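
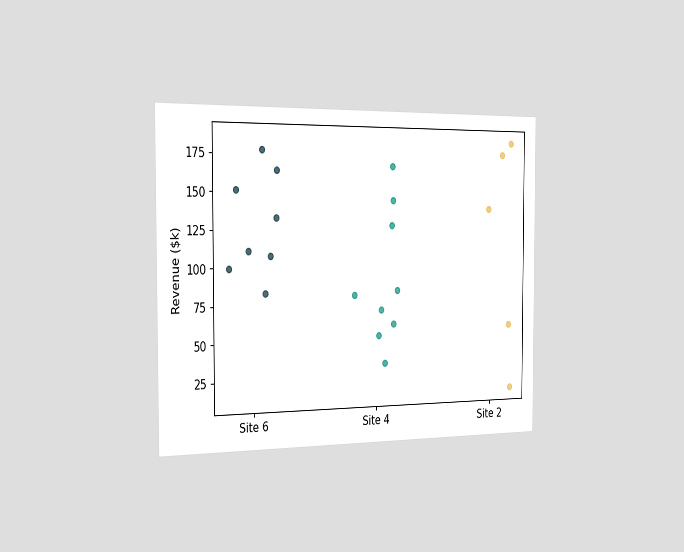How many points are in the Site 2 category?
The chart is viewed slightly from the left. Counting the markers in the Site 2 column gives 5.

5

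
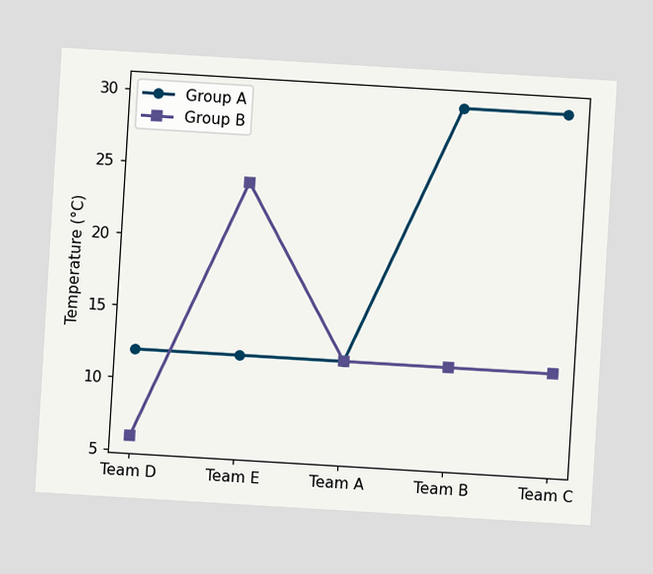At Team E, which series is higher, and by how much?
The chart is tilted about 3° clockwise. At Team E, Group B sits above the other line by 12°C.

Group B, by 12°C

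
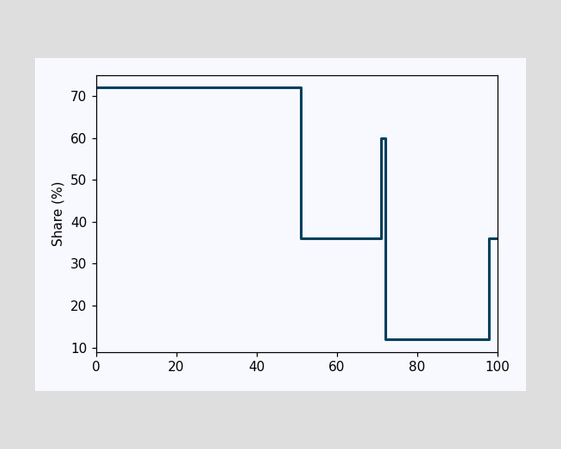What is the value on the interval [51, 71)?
36%

On [51, 71) the step sits at 36%.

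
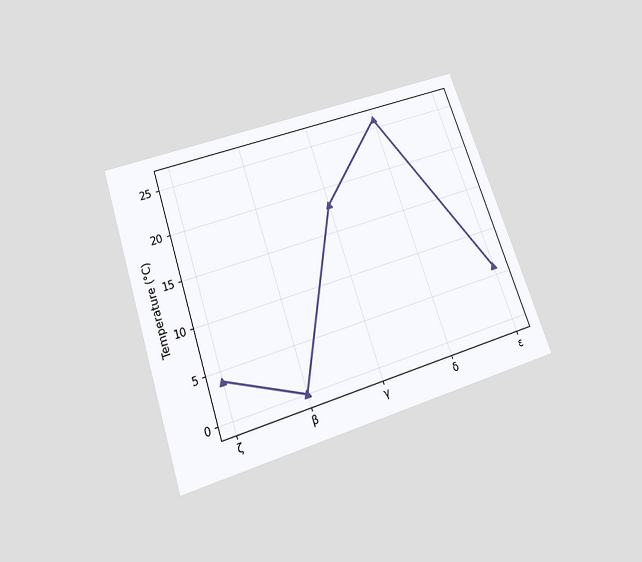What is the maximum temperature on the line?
The chart is tilted about 19° counter-clockwise and viewed slightly from below. The highest point is at δ, and reading across to the y-axis gives 26°C.

26°C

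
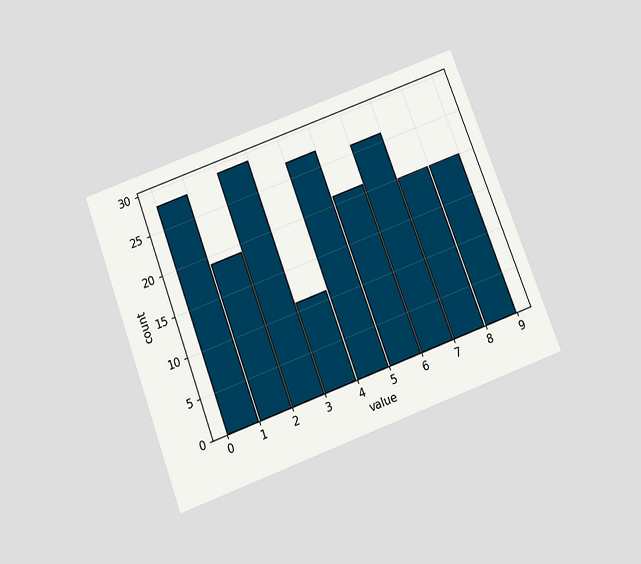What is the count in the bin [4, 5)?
27

The chart is tilted about 20° counter-clockwise and viewed slightly from below. The [4, 5) bin has height 27.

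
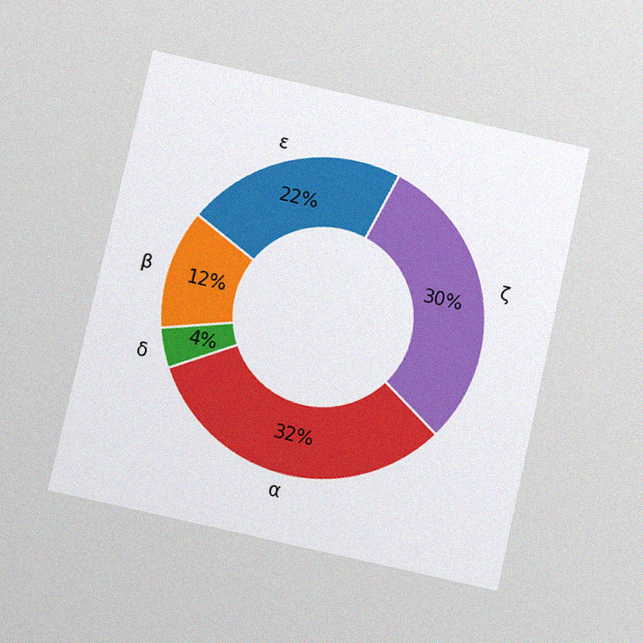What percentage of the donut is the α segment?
32%

The chart is tilted about 13° clockwise and viewed slightly from below, with some photo noise. The α segment takes up 32% of the ring.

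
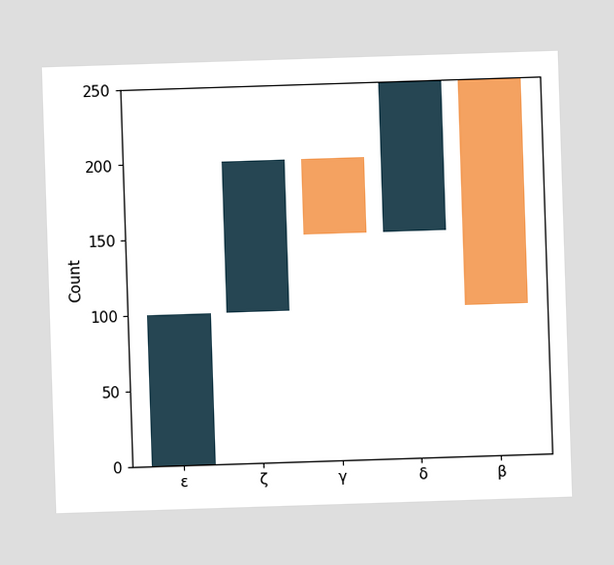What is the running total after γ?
150

After γ the running total reaches 150.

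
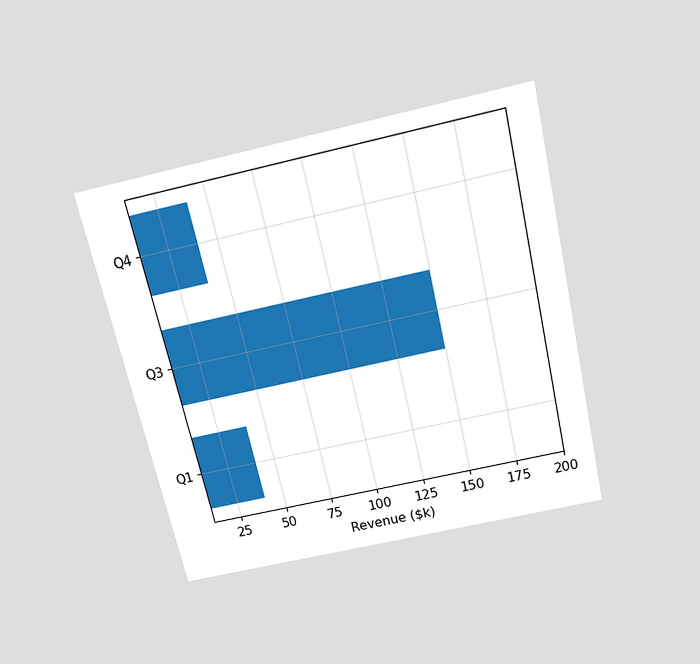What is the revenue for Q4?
The chart is tilted about 13° counter-clockwise and viewed slightly from above. Reading along the chart's x-axis, the Q4 bar reaches $40k.

$40k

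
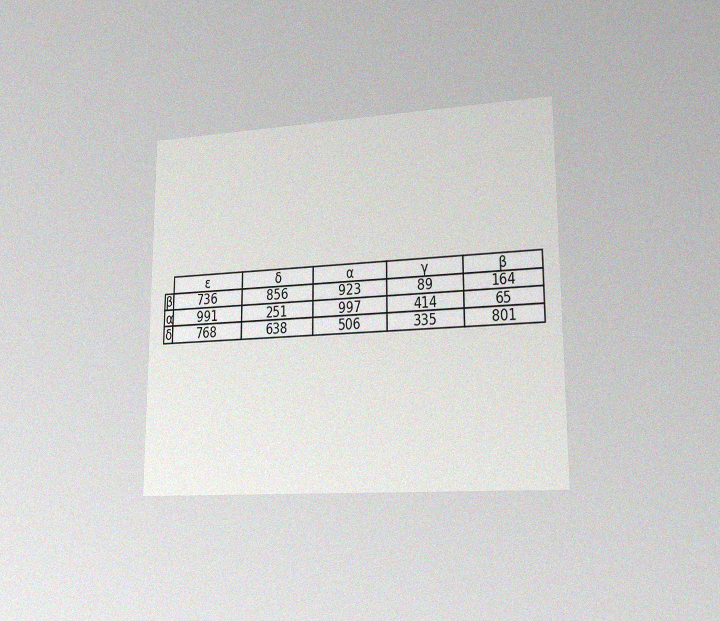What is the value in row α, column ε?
991

The chart is viewed slightly from the right, with some photo noise. The (α, ε) cell reads 991.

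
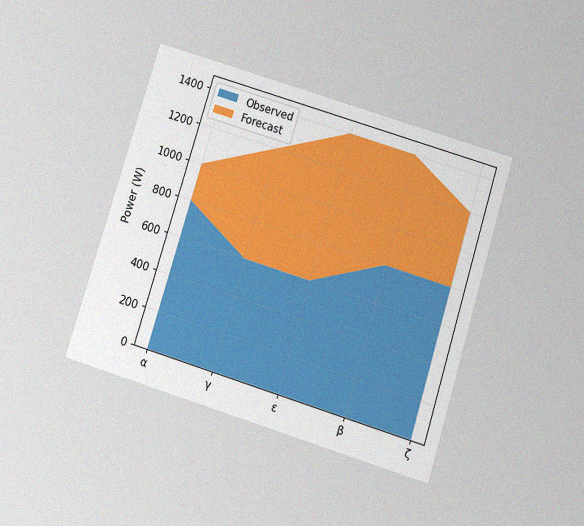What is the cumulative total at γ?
1200W

The chart is tilted about 17° clockwise and viewed slightly from below, with some photo noise. The stacked total at γ reaches 1200W.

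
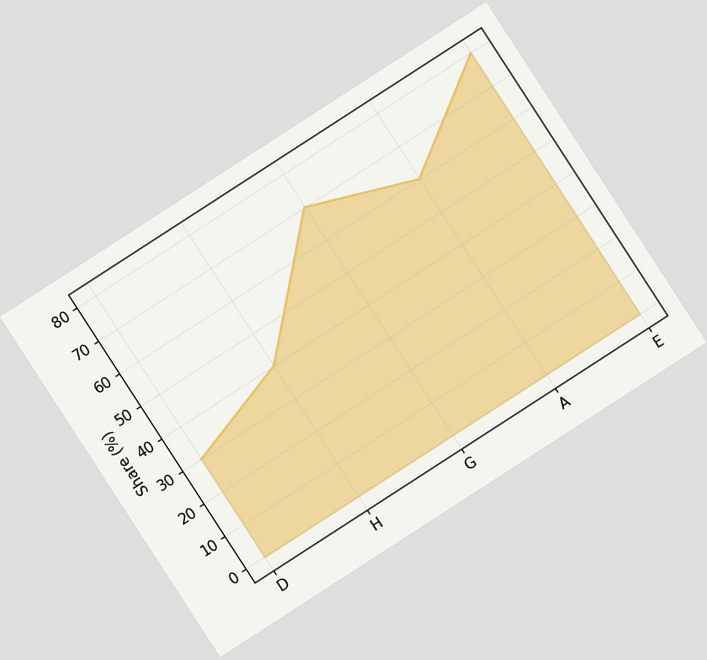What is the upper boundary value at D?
30%

The chart is tilted about 33° counter-clockwise. At D the upper boundary is at 30%.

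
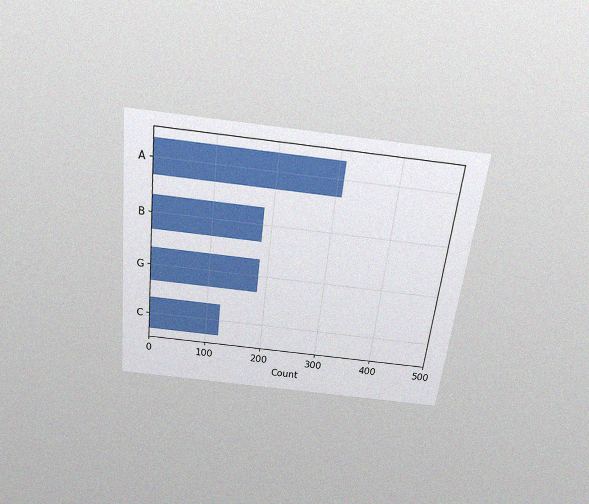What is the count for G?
The chart is tilted about 7° clockwise and viewed slightly from above, with some photo noise. Reading along the chart's x-axis, the G bar reaches 186.

186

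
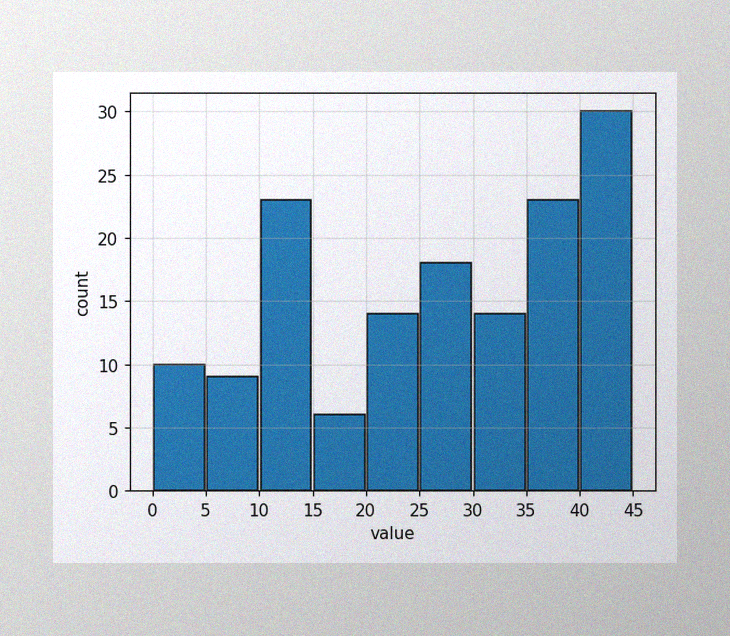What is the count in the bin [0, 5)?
The image has some photo noise and uneven lighting. The [0, 5) bin has height 10.

10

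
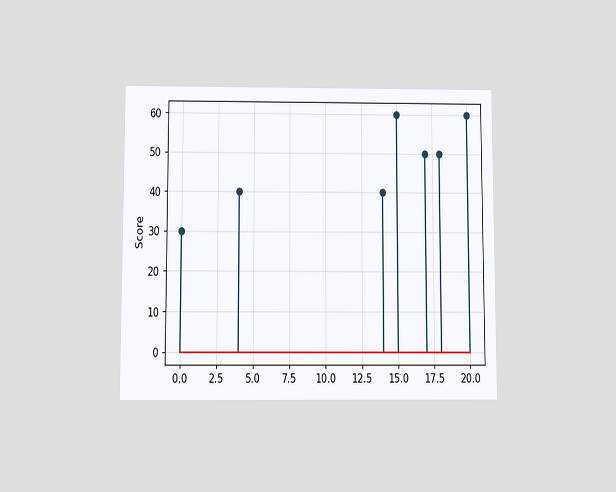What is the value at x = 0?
The chart is viewed slightly from below. The stem at x=0 reaches 30.

30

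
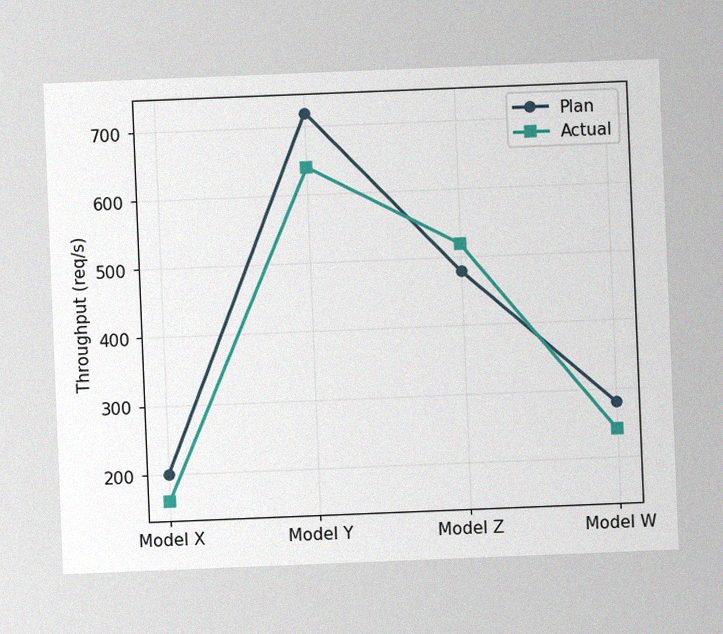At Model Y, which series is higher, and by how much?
The chart is tilted about 2° counter-clockwise, with some photo noise. At Model Y, Plan sits above the other line by 80req/s.

Plan, by 80req/s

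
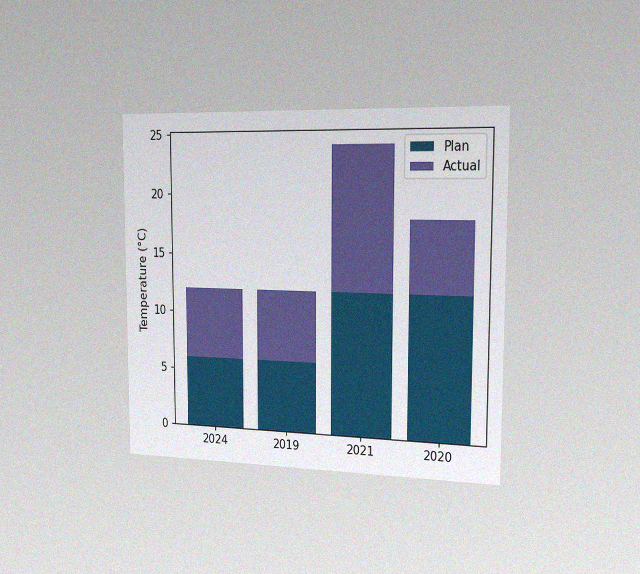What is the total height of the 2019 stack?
12°C

The chart is viewed slightly from the right, with some photo noise. The 2019 stack's top reaches 12°C on the y-axis.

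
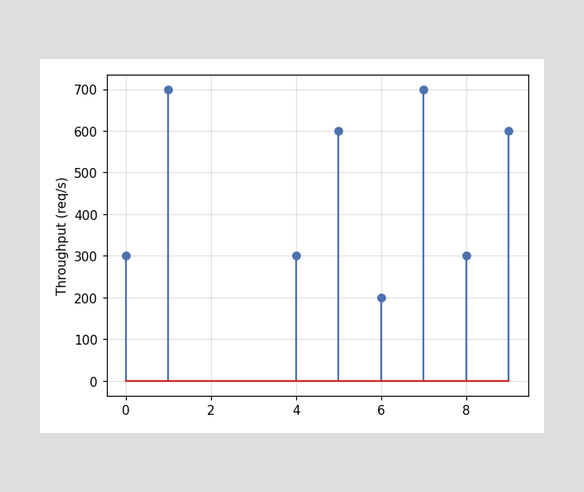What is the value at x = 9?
The stem at x=9 reaches 600req/s.

600req/s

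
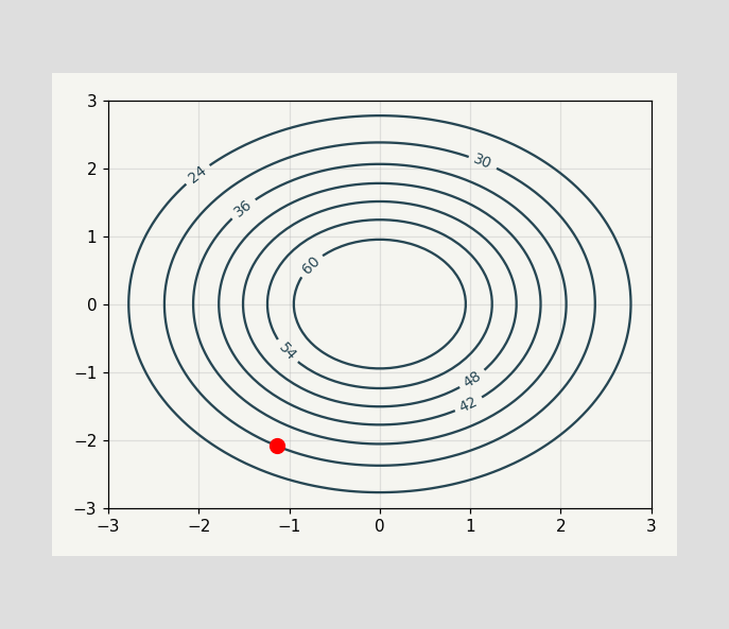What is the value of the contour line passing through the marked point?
The marked point sits on the contour labelled 30.

30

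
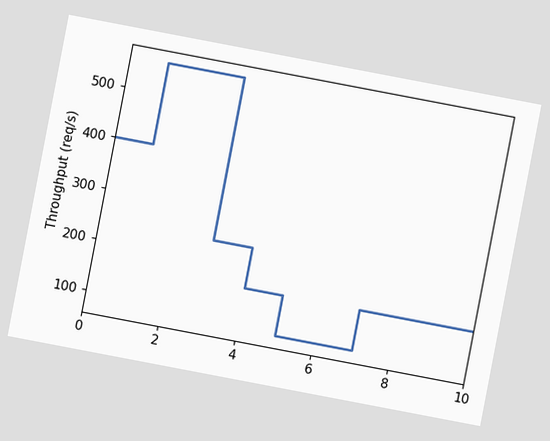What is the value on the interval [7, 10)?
160req/s

The chart is tilted about 11° clockwise. On [7, 10) the step sits at 160req/s.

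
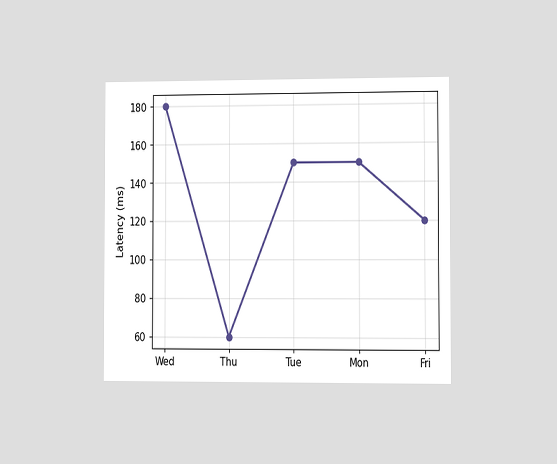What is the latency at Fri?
The chart is viewed slightly from the right. At Fri, the line is at 120ms.

120ms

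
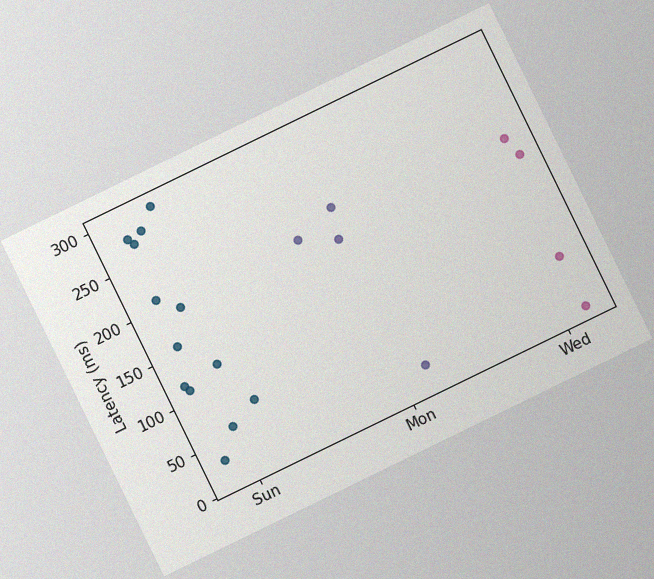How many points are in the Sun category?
The chart is tilted about 26° counter-clockwise, with some photo noise. Counting the markers in the Sun column gives 13.

13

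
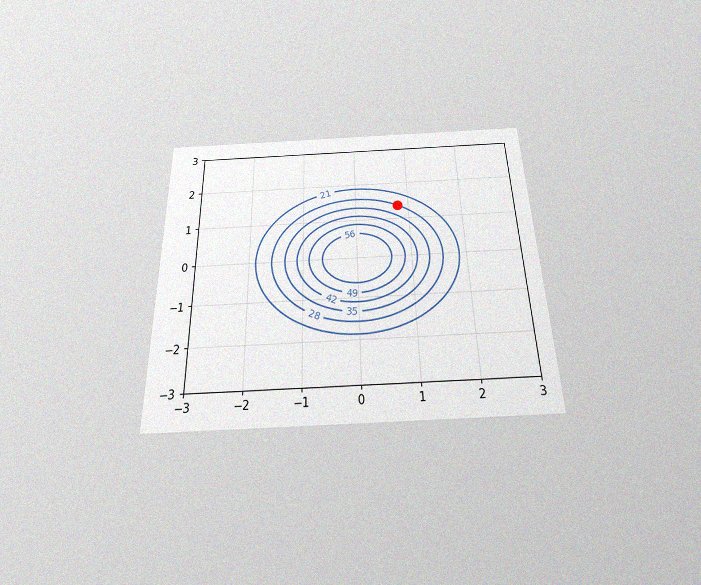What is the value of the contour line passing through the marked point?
The chart is viewed slightly from below, with some photo noise. The marked point sits on the contour labelled 28.

28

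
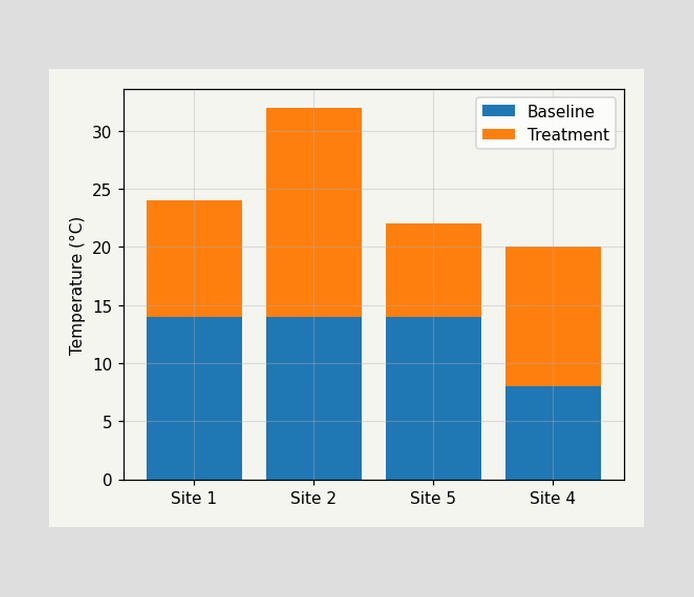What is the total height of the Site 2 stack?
The Site 2 stack's top reaches 32°C on the y-axis.

32°C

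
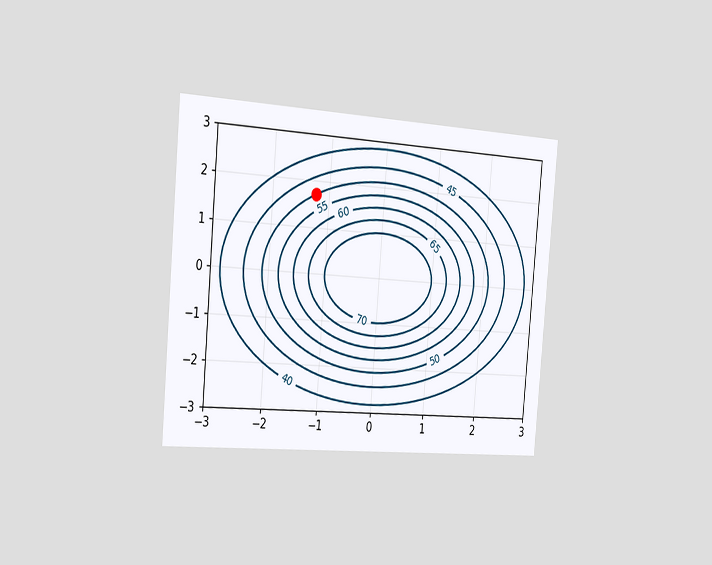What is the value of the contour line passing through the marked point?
The chart is tilted about 5° clockwise and viewed slightly from the left. The marked point sits on the contour labelled 50.

50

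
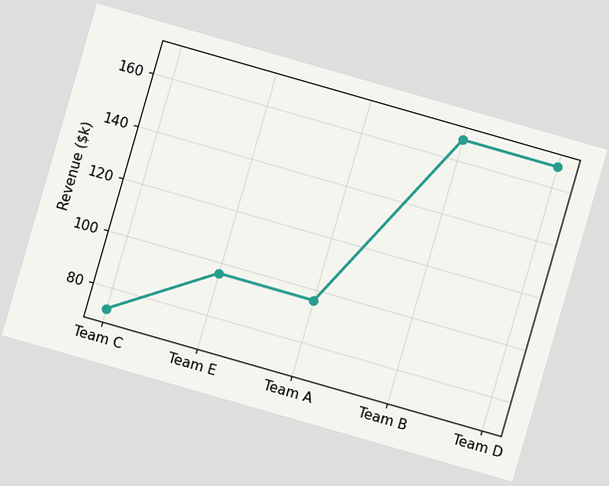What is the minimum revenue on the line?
The chart is tilted about 16° clockwise. The lowest point is at Team C, and reading across to the y-axis gives $72k.

$72k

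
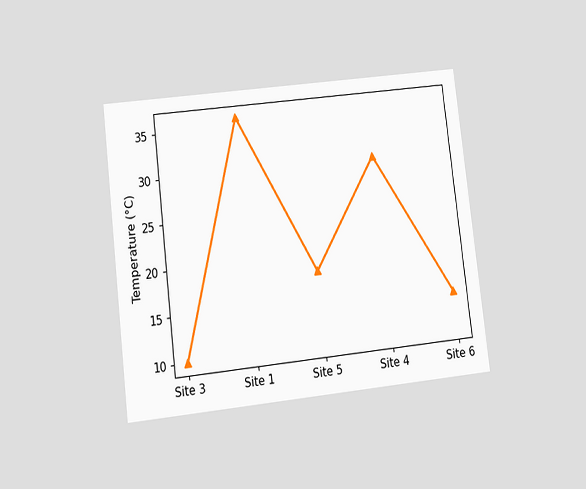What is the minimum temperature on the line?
10°C

The chart is tilted about 7° counter-clockwise and viewed at a slight angle. The lowest point is at Site 3, and reading across to the y-axis gives 10°C.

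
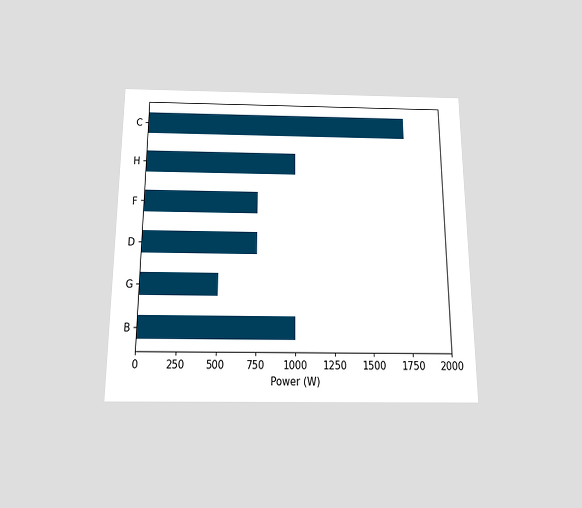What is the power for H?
1000W

The chart is viewed slightly from below. Reading along the chart's x-axis, the H bar reaches 1000W.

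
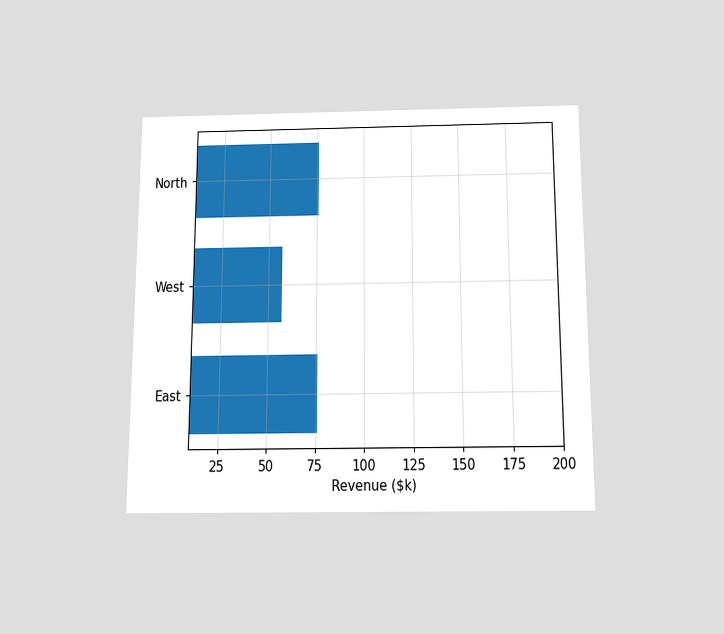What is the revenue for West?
$57k

The chart is viewed slightly from below. Reading along the chart's x-axis, the West bar reaches $57k.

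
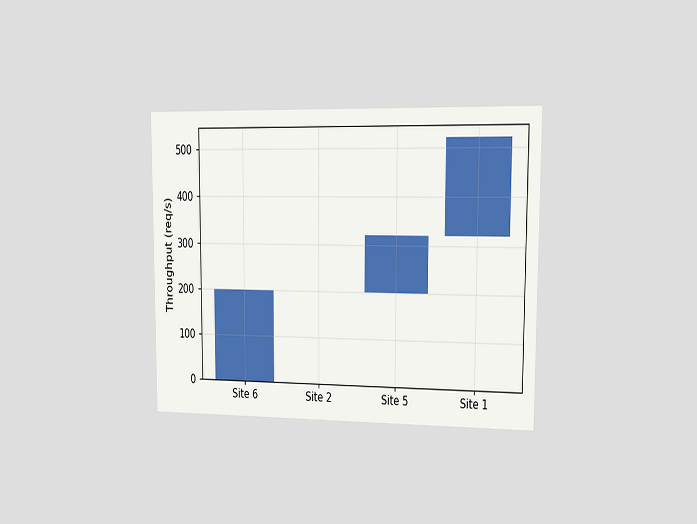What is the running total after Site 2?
200req/s

The chart is viewed slightly from the right. After Site 2 the running total reaches 200req/s.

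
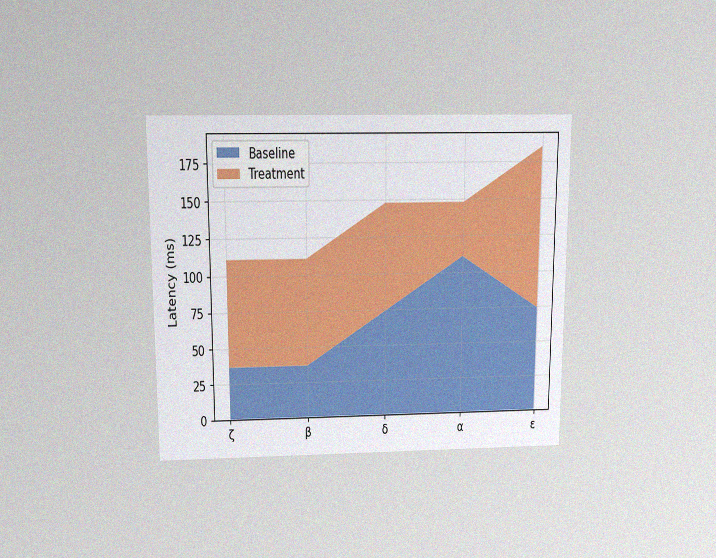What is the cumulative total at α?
The chart is viewed slightly from above, with some photo noise. The stacked total at α reaches 148ms.

148ms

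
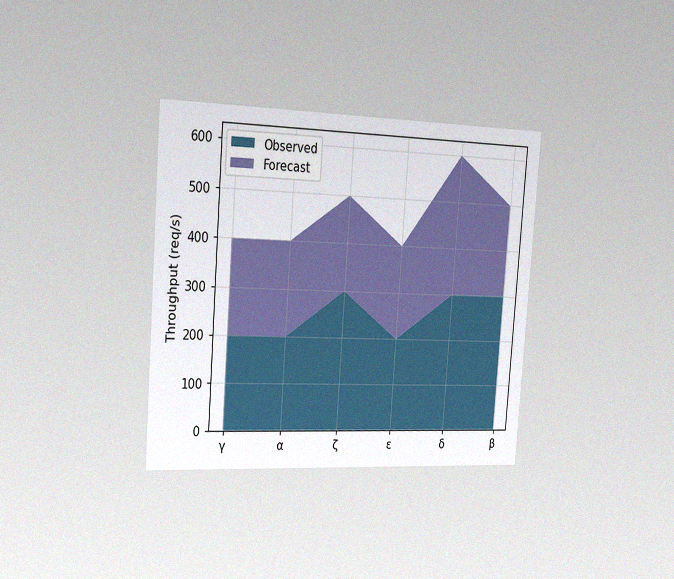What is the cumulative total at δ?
The chart is tilted about 4° clockwise and viewed slightly from the left, with some photo noise. The stacked total at δ reaches 600req/s.

600req/s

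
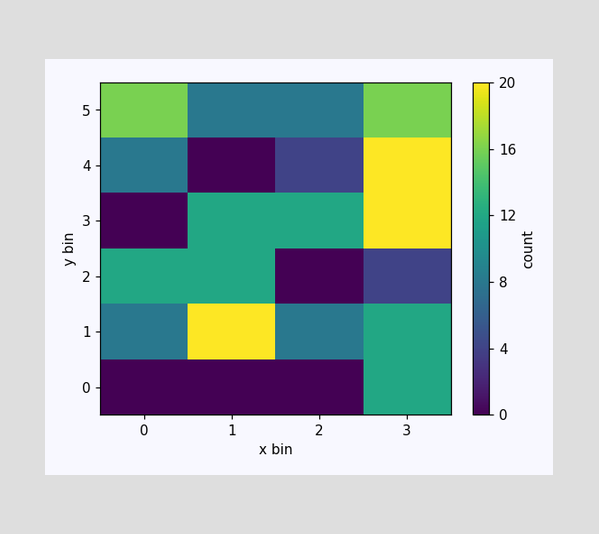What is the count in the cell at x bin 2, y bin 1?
8

Matching the cell (2, 1) against the colorbar gives 8.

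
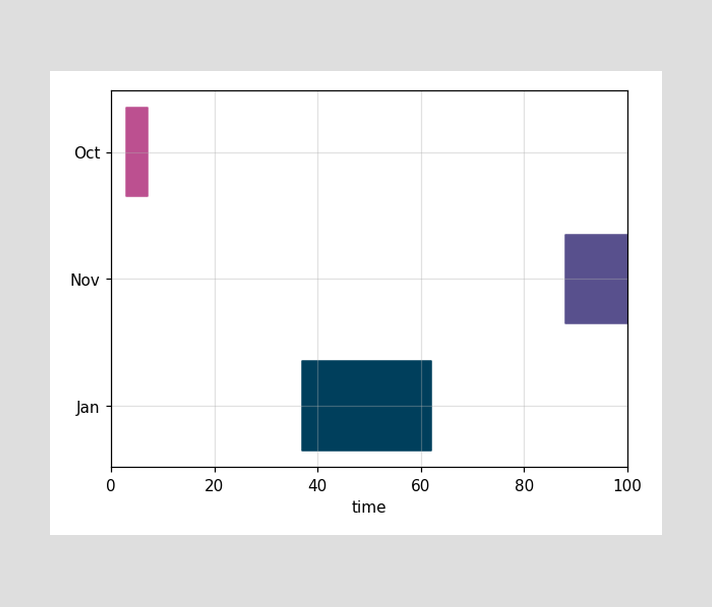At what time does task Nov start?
88

The Nov bar begins at t=88.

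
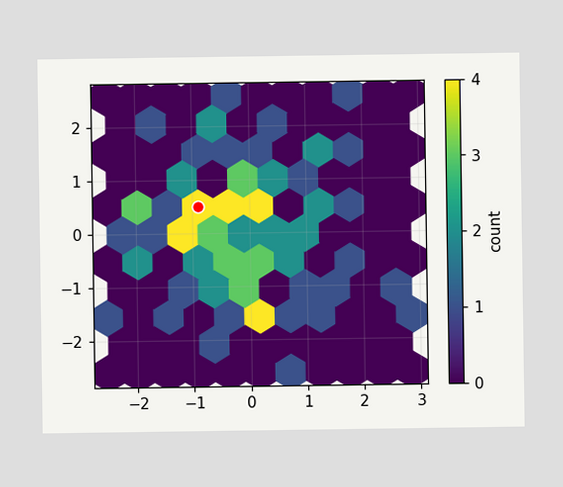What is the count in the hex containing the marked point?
4

The marked hex reads 4 on the colorbar.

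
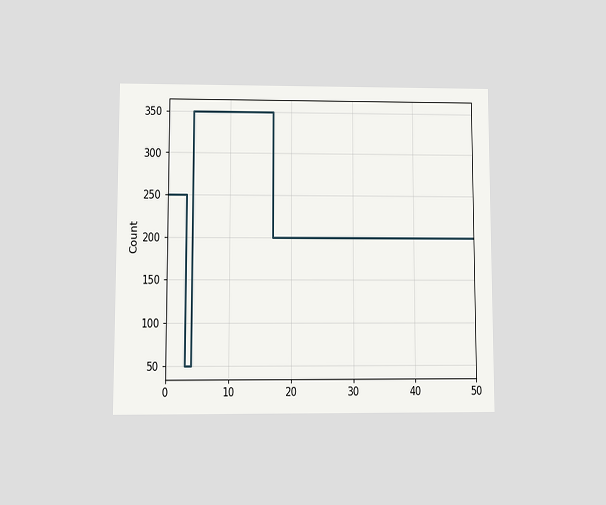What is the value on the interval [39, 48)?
200

The chart is viewed at a slight angle. On [39, 48) the step sits at 200.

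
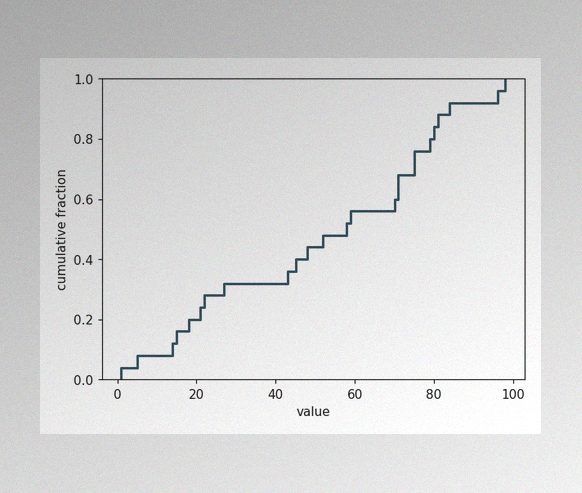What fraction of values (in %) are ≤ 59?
The image has some photo noise and uneven lighting. At x=59 the ECDF step is at 56%.

56%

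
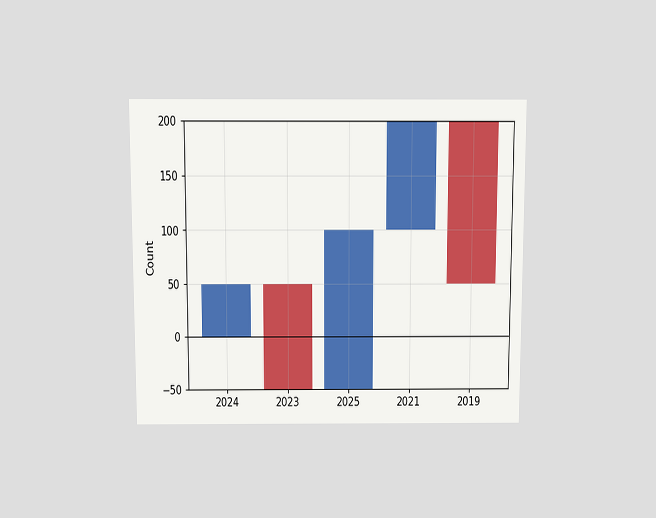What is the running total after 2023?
The chart is viewed slightly from above. After 2023 the running total reaches -50.

-50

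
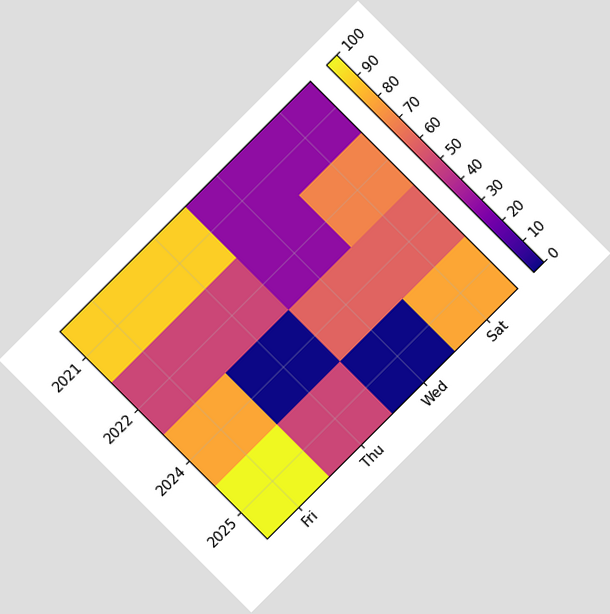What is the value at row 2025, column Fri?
The chart is tilted about 45° counter-clockwise. Matching cell (2025, Fri) against the colorbar gives 100.

100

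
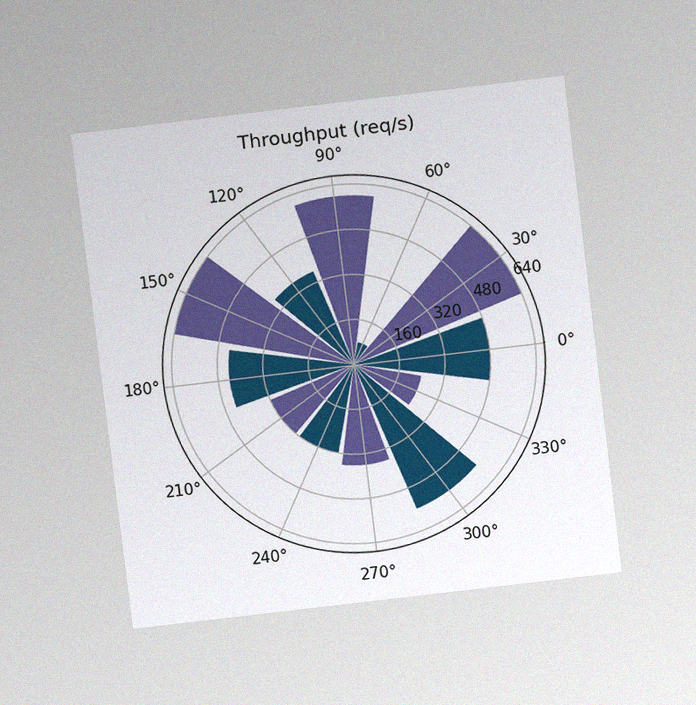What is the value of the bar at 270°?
The chart is tilted about 7° counter-clockwise and viewed at a slight angle, with some photo noise. The bar at 270° reaches 360req/s on the radial axis.

360req/s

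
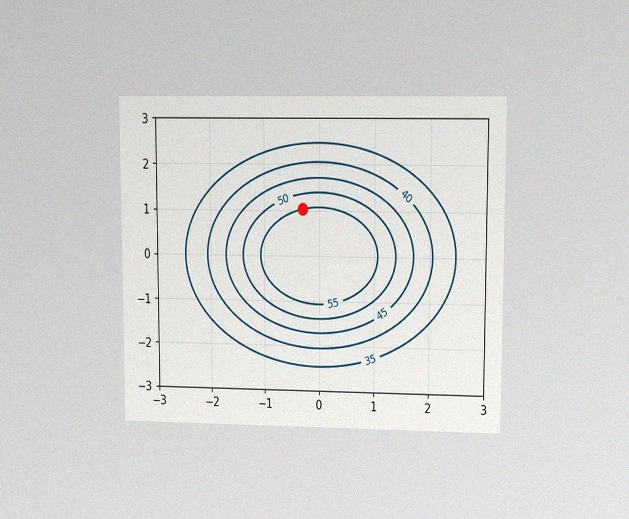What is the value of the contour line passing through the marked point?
55

The chart is viewed at a slight angle, with some photo noise. The marked point sits on the contour labelled 55.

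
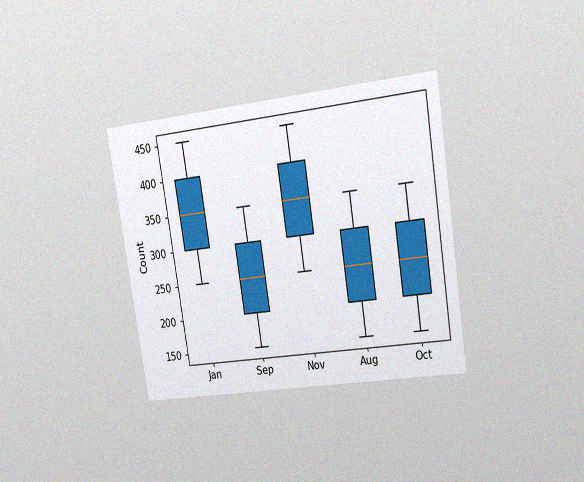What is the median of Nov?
350

The chart is tilted about 9° counter-clockwise and viewed slightly from the right, with some photo noise. The median line in the Nov box sits at 350.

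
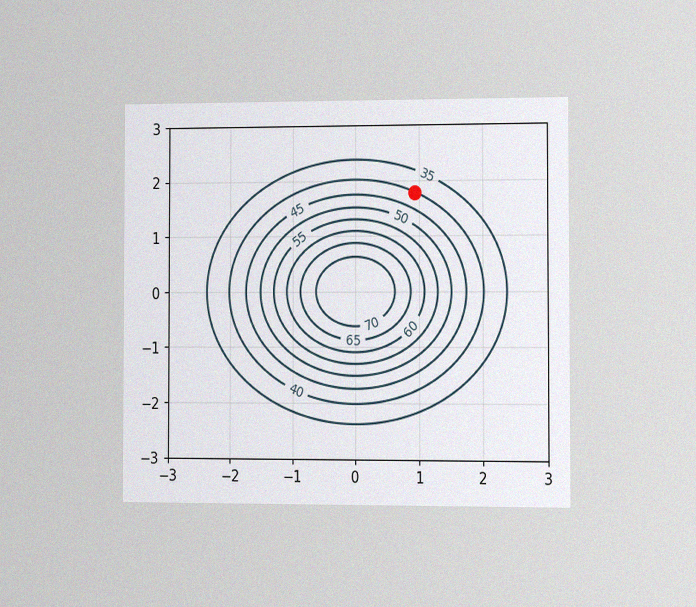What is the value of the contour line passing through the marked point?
The chart is viewed at a slight angle, with some photo noise. The marked point sits on the contour labelled 40.

40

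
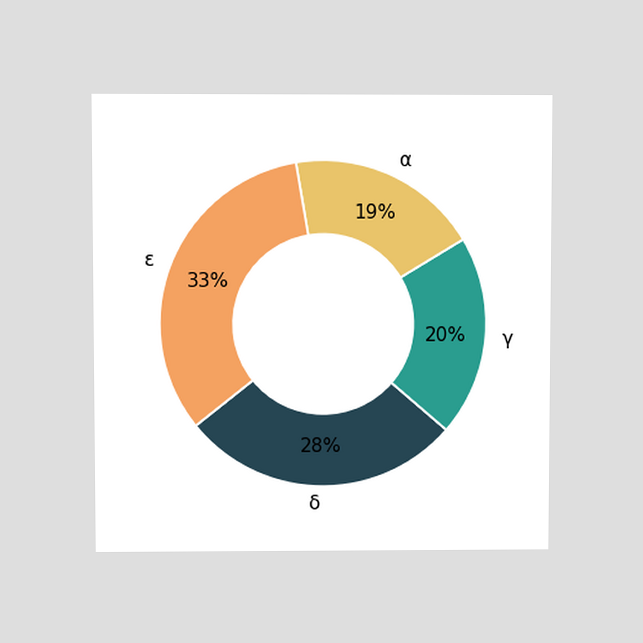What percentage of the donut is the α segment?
The chart is viewed at a slight angle. The α segment takes up 19% of the ring.

19%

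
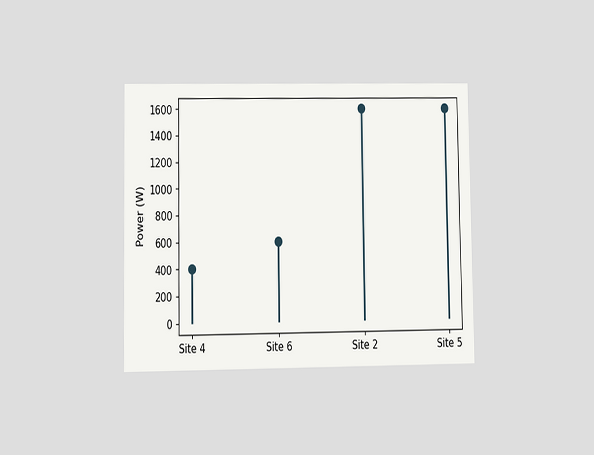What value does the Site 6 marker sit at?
600W

The chart is viewed at a slight angle. The Site 6 marker sits at 600W.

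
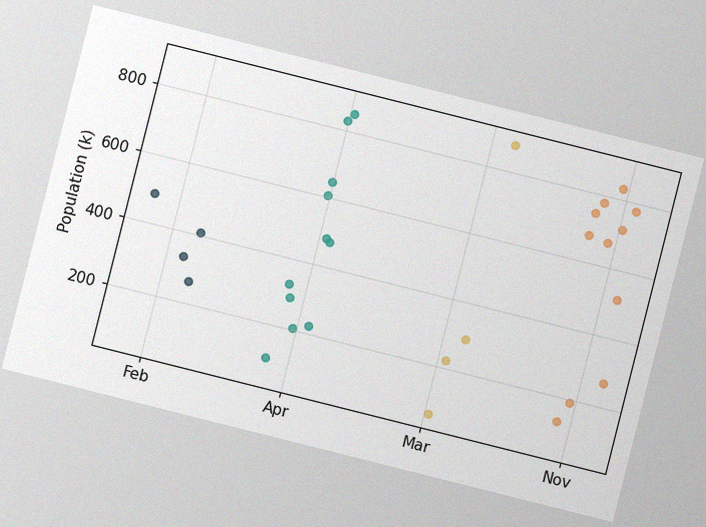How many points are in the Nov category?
11

The chart is tilted about 14° clockwise, with some photo noise. Counting the markers in the Nov column gives 11.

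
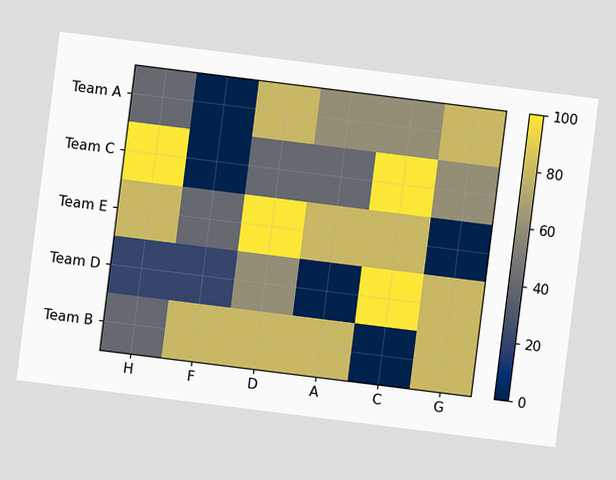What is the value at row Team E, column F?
40

The chart is tilted about 7° clockwise. Matching cell (Team E, F) against the colorbar gives 40.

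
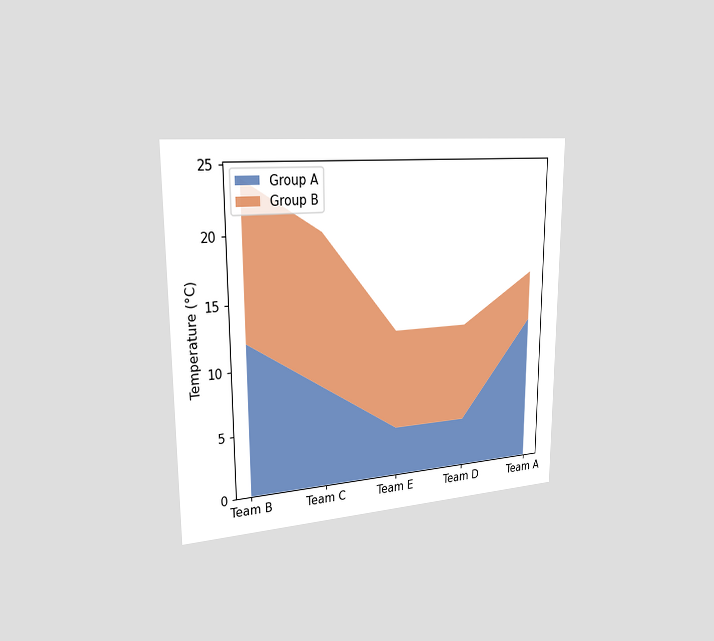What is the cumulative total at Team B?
24°C

The chart is viewed slightly from the left. The stacked total at Team B reaches 24°C.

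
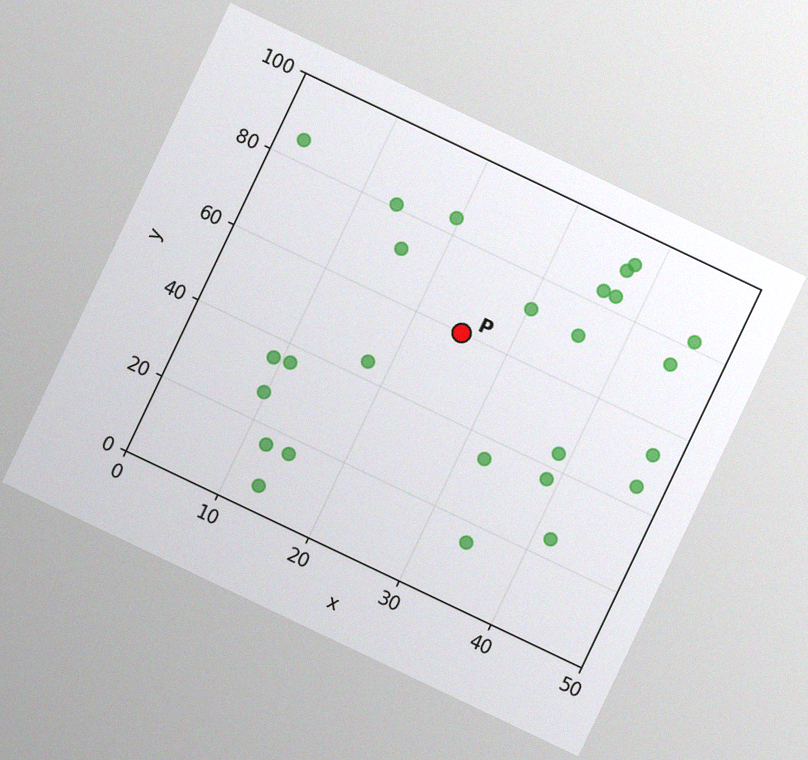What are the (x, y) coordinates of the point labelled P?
The chart is tilted about 25° clockwise, with some photo noise. Following the gridlines from P to each axis, P sits at (25, 60).

(25, 60)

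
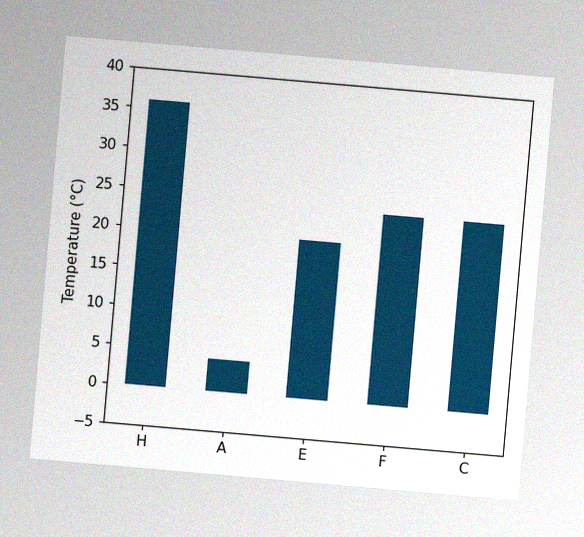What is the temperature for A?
4°C

The chart is tilted about 5° clockwise, with some photo noise. Reading along the chart's y-axis, the A bar reaches 4°C.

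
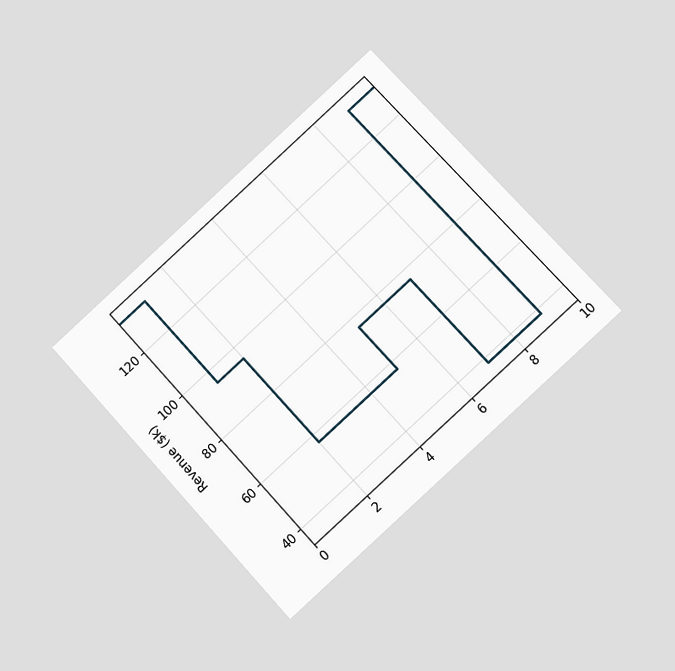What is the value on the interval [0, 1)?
$133k

The chart is tilted about 42° counter-clockwise and viewed at a slight angle. On [0, 1) the step sits at $133k.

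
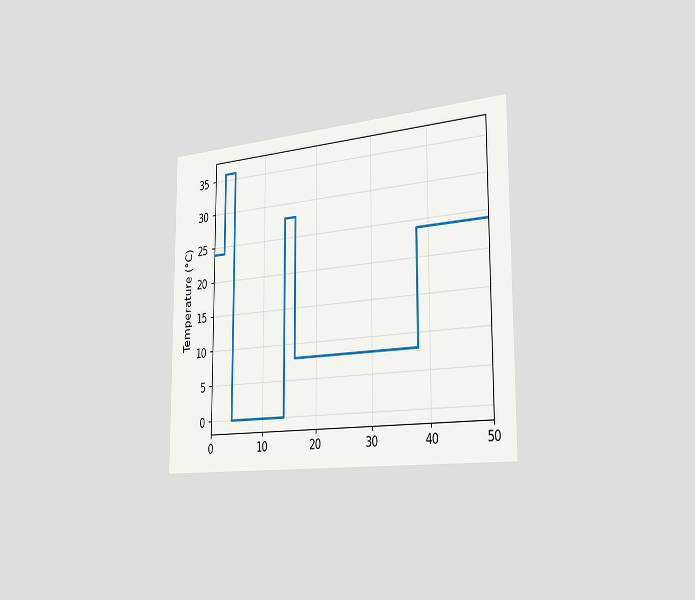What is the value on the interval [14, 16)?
The chart is viewed slightly from the right. On [14, 16) the step sits at 28°C.

28°C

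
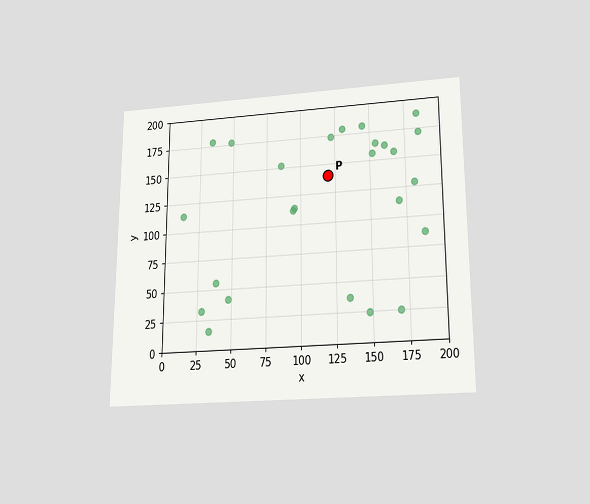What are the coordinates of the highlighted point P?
The chart is viewed slightly from below. Following the gridlines from P to each axis, P sits at (120, 140).

(120, 140)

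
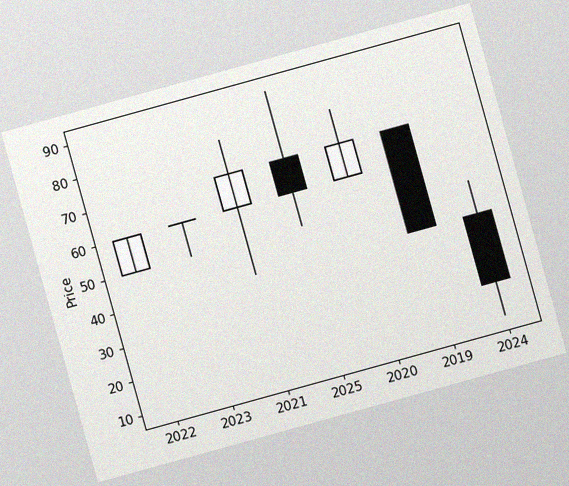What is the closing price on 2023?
60

The chart is tilted about 15° counter-clockwise, with some photo noise. The 2023 candle closes at 60.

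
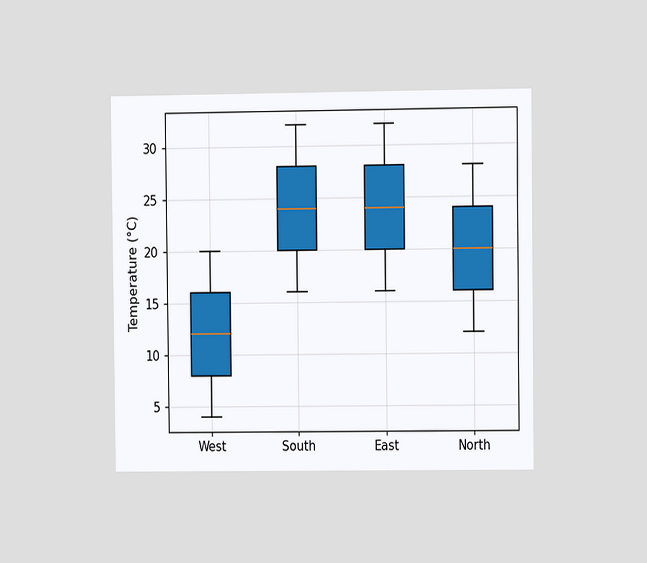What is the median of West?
The chart is viewed at a slight angle. The median line in the West box sits at 12°C.

12°C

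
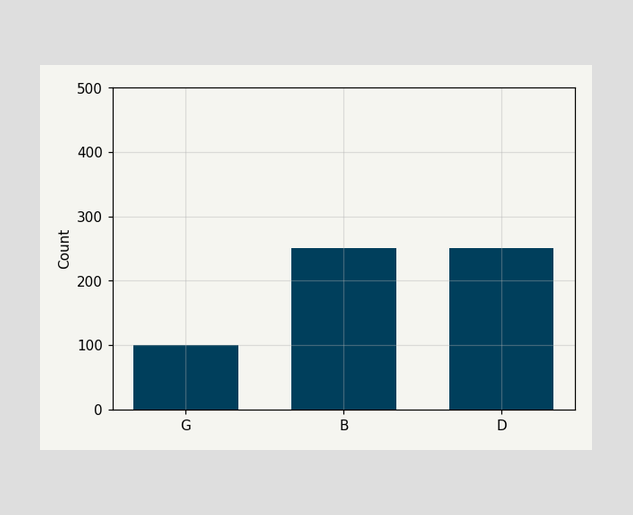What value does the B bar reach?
250

Reading along the chart's y-axis, the B bar reaches 250.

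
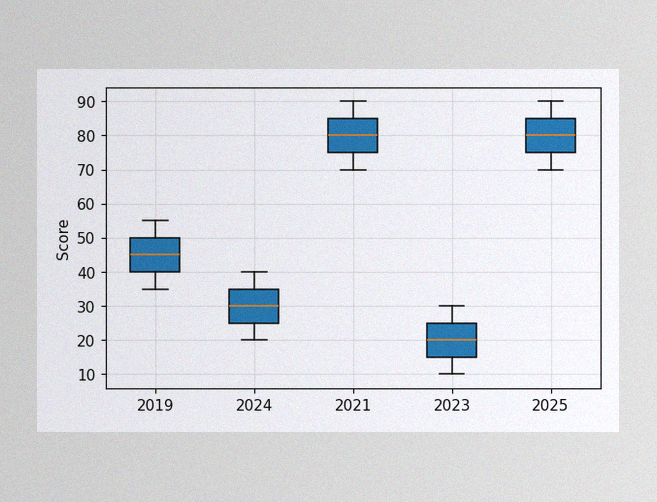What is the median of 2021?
The image has some photo noise and uneven lighting. The median line in the 2021 box sits at 80.

80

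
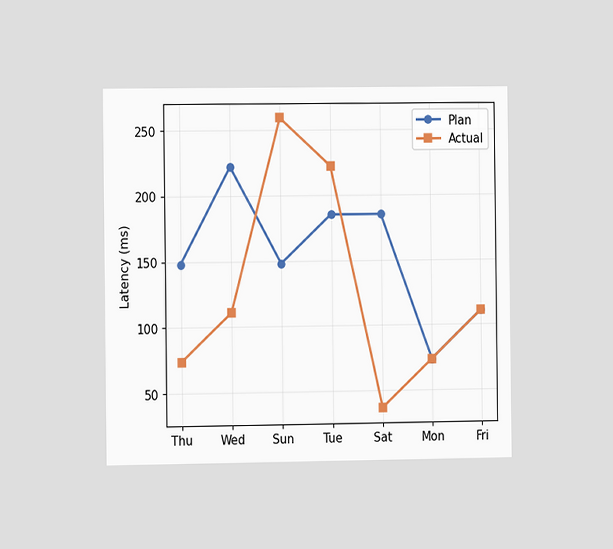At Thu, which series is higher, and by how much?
The chart is viewed at a slight angle. At Thu, Plan sits above the other line by 74ms.

Plan, by 74ms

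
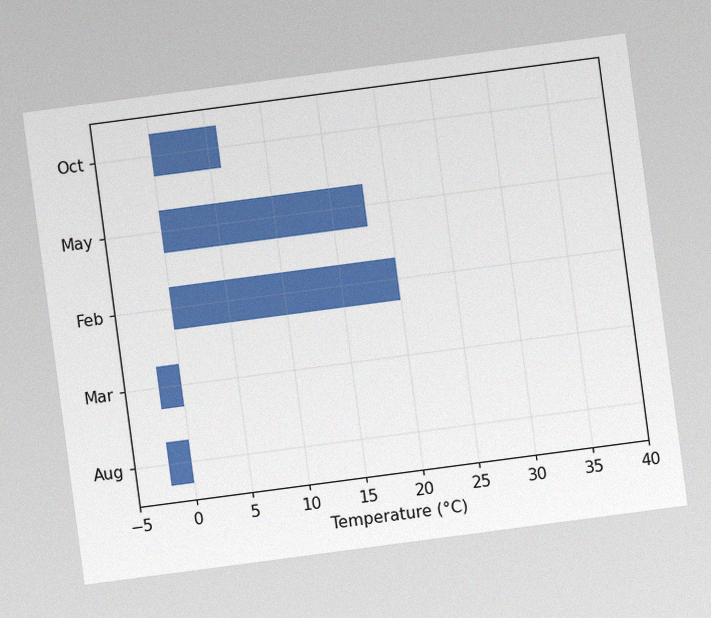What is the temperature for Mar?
-2°C

The chart is tilted about 8° counter-clockwise, with some photo noise. Reading along the chart's x-axis, the Mar bar reaches -2°C.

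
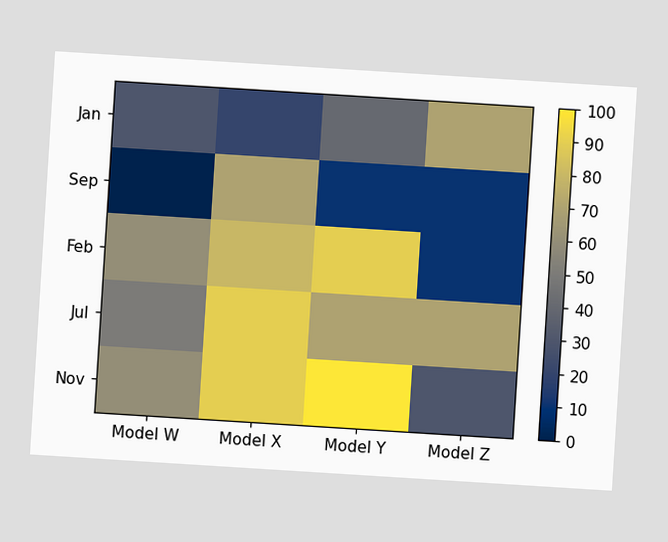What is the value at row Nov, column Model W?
60

The chart is tilted about 4° clockwise. Matching cell (Nov, Model W) against the colorbar gives 60.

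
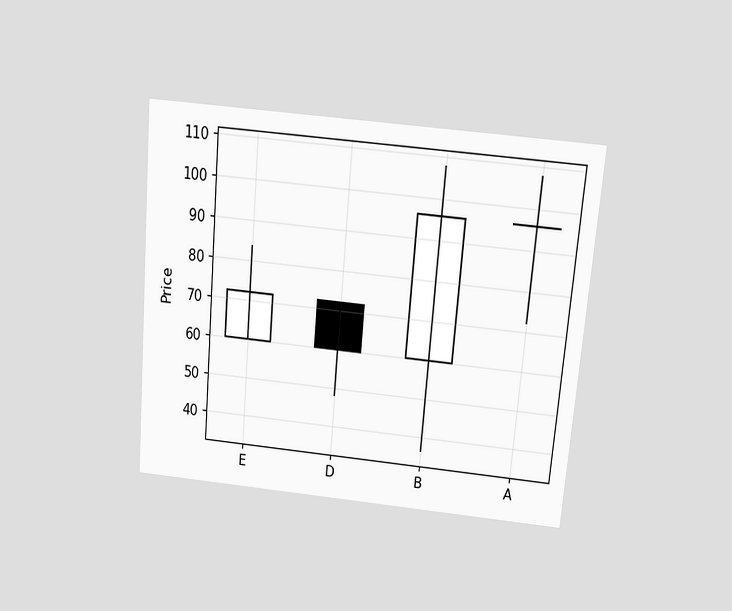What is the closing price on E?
72

The chart is tilted about 5° clockwise and viewed slightly from above. The E candle closes at 72.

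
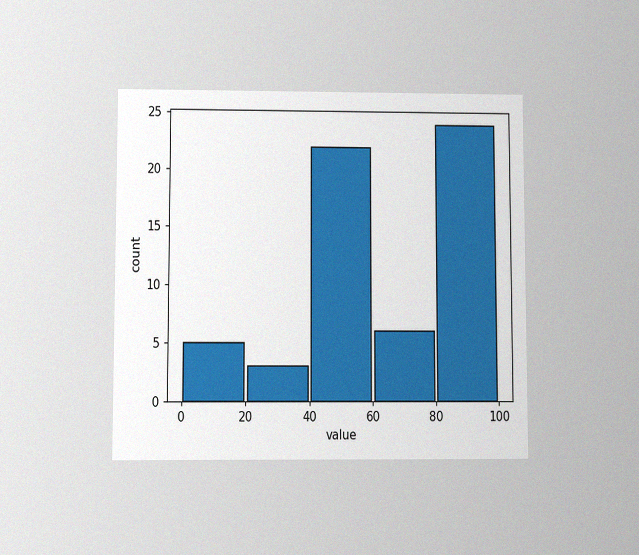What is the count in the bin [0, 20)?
5

The chart is viewed at a slight angle, with some photo noise. The [0, 20) bin has height 5.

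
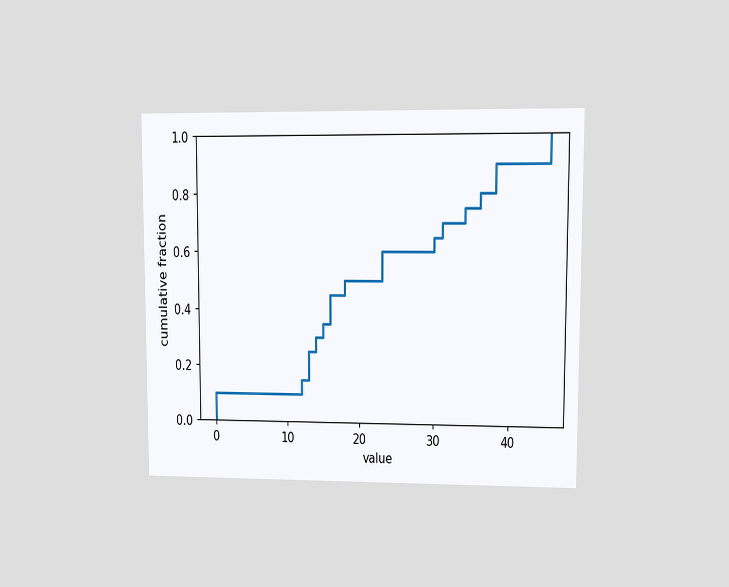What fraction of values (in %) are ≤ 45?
The chart is viewed at a slight angle. At x=45 the ECDF step is at 100%.

100%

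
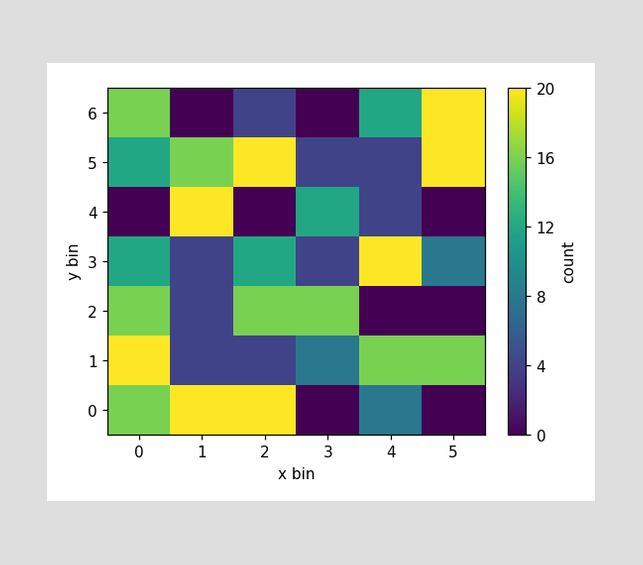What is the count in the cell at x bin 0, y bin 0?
Matching the cell (0, 0) against the colorbar gives 16.

16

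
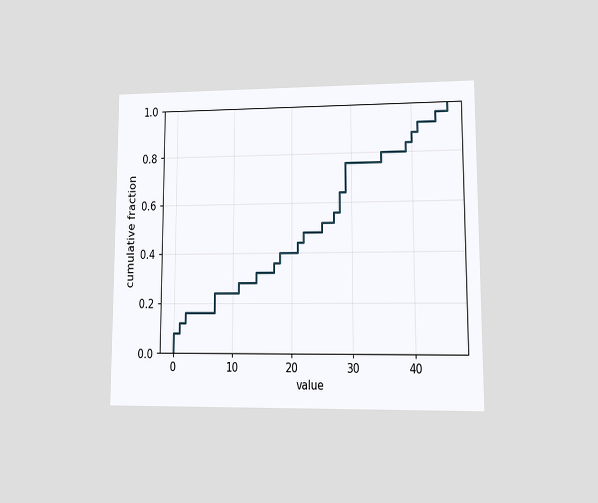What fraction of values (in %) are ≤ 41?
92%

The chart is viewed at a slight angle. At x=41 the ECDF step is at 92%.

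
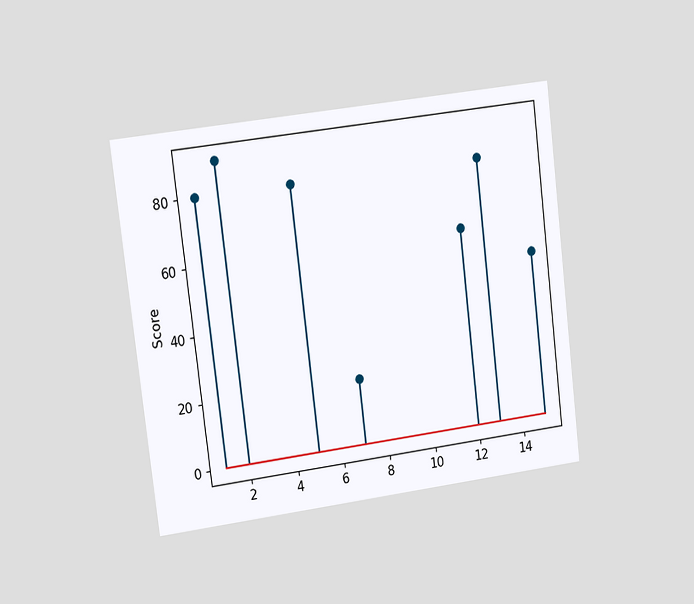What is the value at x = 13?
The chart is tilted about 7° counter-clockwise and viewed slightly from the left. The stem at x=13 reaches 80.

80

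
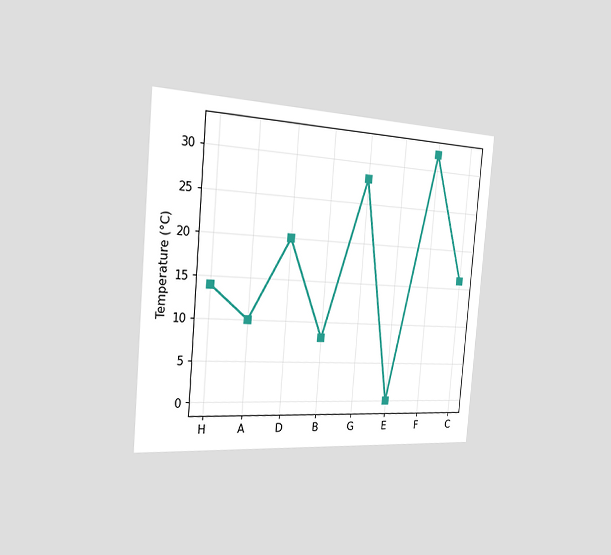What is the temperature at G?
28°C

The chart is tilted about 5° clockwise and viewed slightly from the left. At G, the line is at 28°C.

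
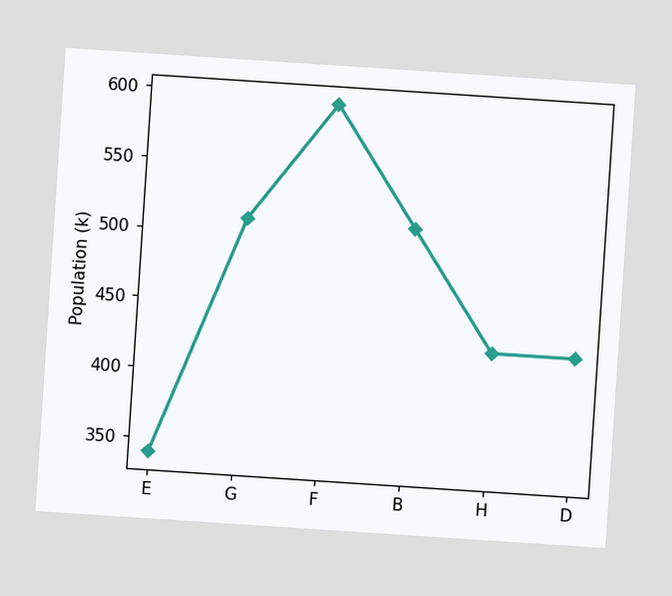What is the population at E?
The chart is tilted about 4° clockwise. At E, the line is at 340k.

340k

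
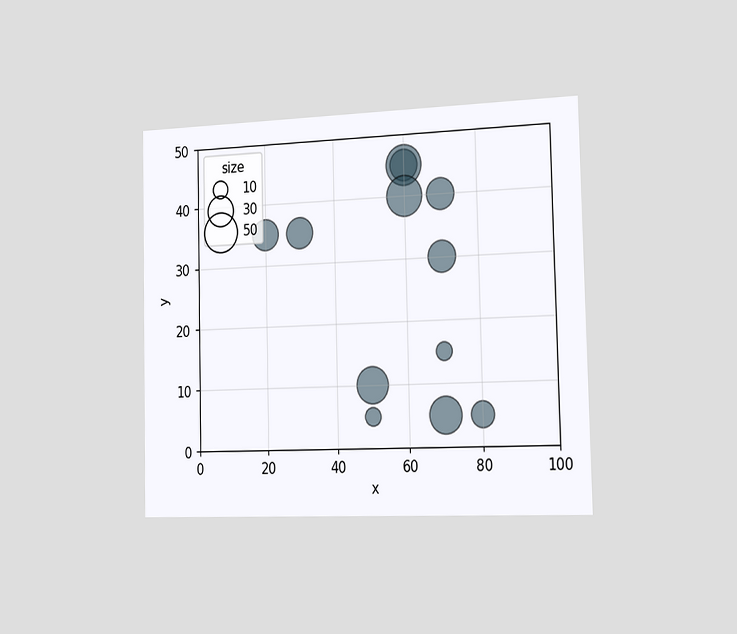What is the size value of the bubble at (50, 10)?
The chart is viewed slightly from the right. Matching the bubble at (50, 10) against the size legend gives 40.

40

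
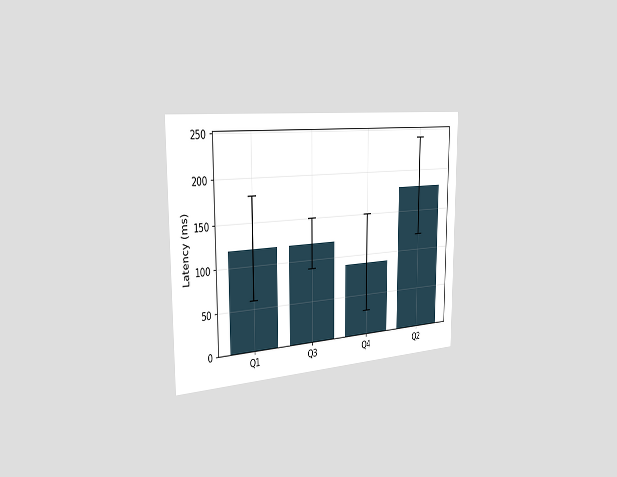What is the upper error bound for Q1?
The chart is viewed slightly from the left. The Q1 bar's upper whisker reaches 180ms.

180ms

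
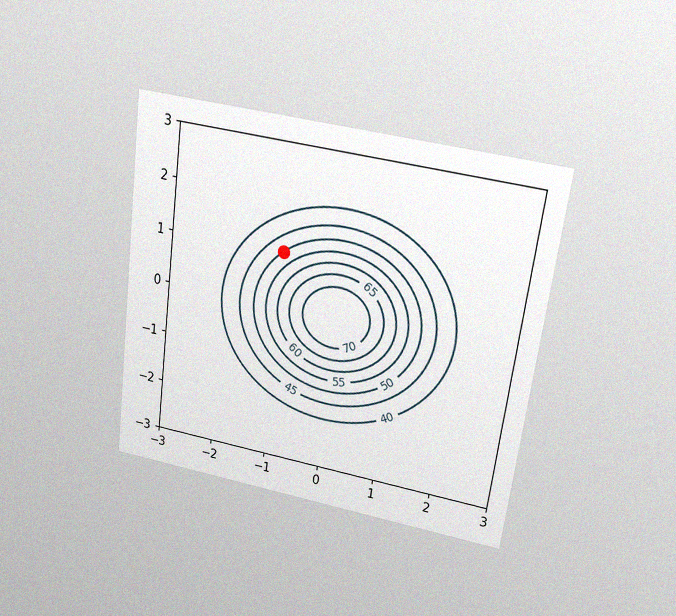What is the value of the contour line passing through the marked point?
The chart is tilted about 8° clockwise and viewed slightly from above, with some photo noise. The marked point sits on the contour labelled 50.

50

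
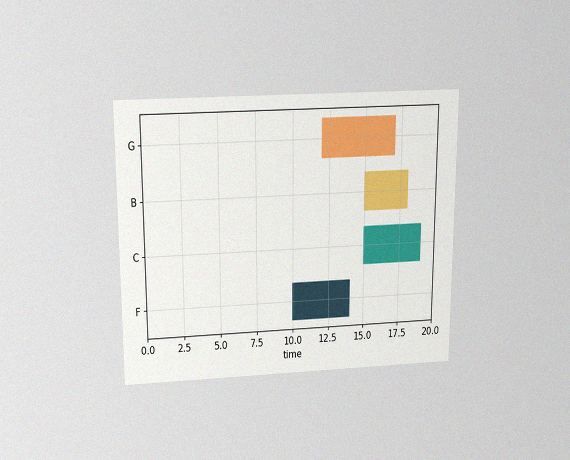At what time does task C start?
15

The chart is viewed slightly from above, with some photo noise. The C bar begins at t=15.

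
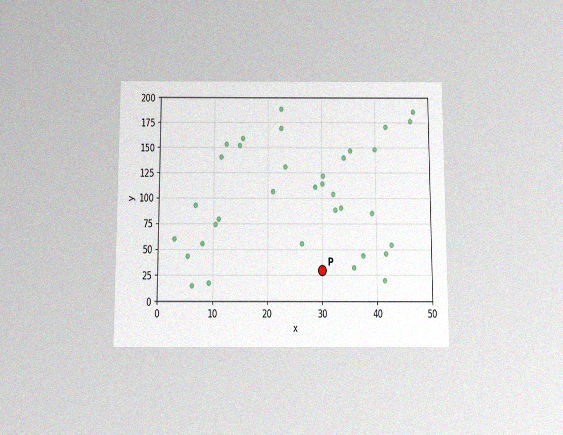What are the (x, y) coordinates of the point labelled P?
The chart is viewed slightly from below, with some photo noise. Following the gridlines from P to each axis, P sits at (30, 30).

(30, 30)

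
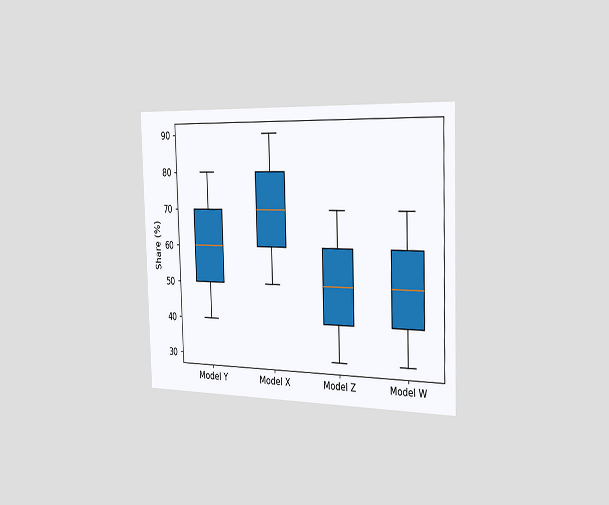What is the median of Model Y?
The chart is viewed slightly from the right. The median line in the Model Y box sits at 60%.

60%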